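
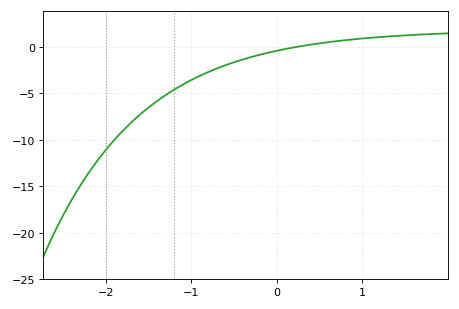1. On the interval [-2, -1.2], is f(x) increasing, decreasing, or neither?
increasing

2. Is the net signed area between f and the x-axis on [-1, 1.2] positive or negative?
negative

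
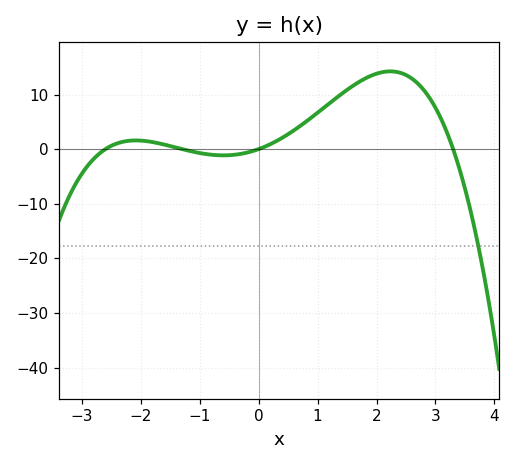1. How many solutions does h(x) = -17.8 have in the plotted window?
1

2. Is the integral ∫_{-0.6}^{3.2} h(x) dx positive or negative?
positive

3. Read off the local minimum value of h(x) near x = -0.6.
-1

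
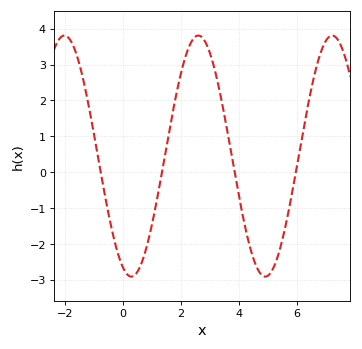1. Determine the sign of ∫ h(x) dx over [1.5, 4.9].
positive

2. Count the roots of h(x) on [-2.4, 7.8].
4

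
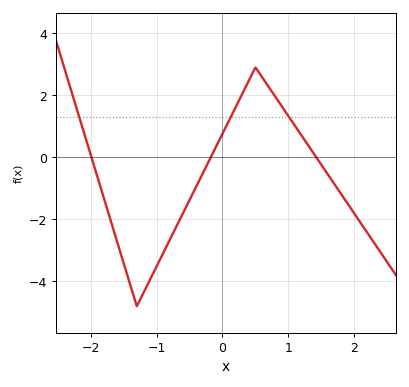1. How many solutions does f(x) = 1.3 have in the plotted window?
3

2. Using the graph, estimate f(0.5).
2.8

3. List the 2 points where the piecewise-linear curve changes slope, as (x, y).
(-1.3, -4.8); (0.5, 2.9)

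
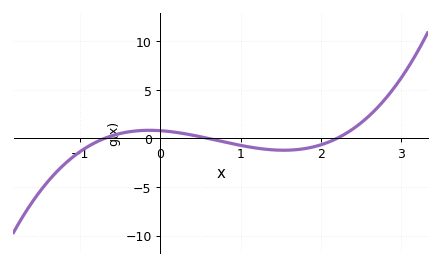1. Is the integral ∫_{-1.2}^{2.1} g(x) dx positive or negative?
negative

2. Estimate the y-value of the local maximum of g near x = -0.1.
0.844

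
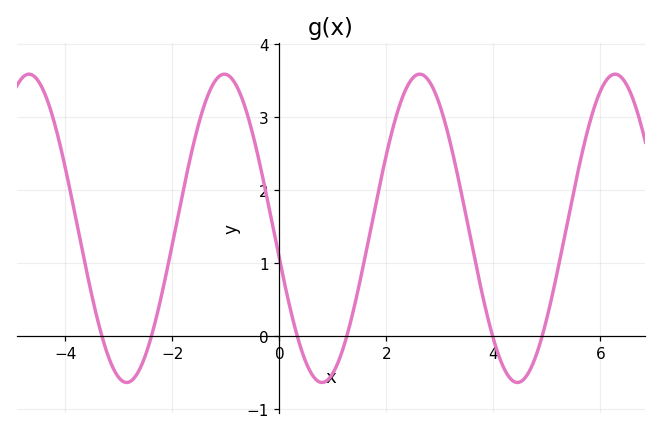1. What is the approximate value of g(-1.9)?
1.6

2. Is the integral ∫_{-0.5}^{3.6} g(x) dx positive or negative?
positive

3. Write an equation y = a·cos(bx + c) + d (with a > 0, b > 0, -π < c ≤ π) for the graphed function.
y = 2.11cos(1.7x + 1.8) + 1.48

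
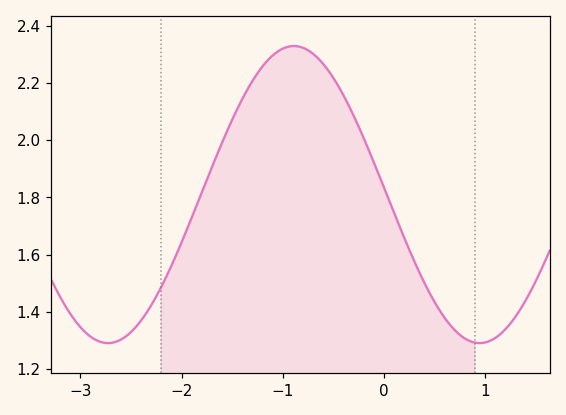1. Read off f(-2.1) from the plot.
1.56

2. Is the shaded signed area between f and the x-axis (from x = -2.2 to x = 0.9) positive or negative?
positive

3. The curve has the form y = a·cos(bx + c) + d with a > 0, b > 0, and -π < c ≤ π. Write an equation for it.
y = 0.52cos(1.7x + 1.5) + 1.81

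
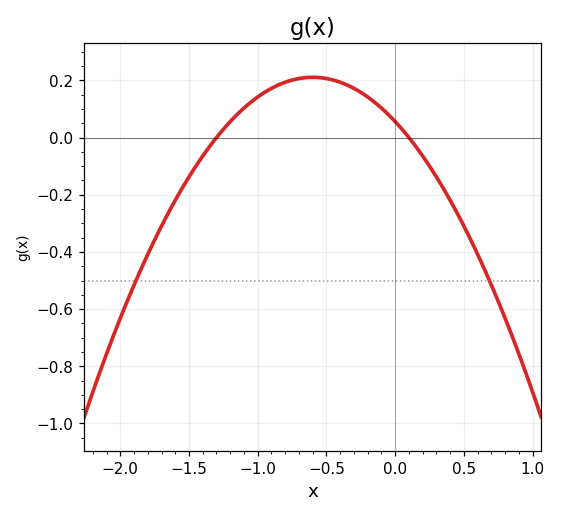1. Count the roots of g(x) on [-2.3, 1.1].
2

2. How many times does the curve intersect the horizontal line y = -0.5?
2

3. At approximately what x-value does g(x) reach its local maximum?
-0.6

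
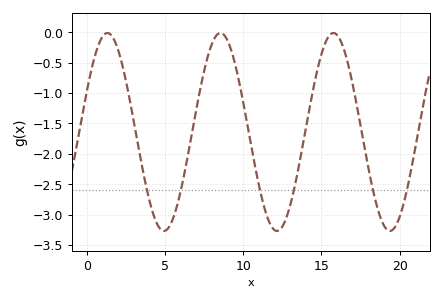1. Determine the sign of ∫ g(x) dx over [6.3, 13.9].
negative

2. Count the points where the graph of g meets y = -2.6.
6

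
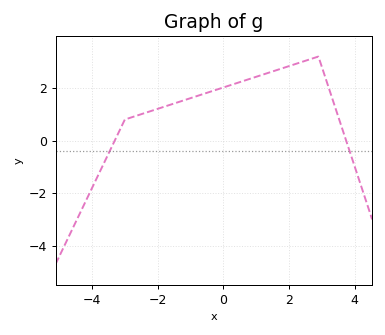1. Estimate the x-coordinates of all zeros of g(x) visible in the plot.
-3.31, 3.74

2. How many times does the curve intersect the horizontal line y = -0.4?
2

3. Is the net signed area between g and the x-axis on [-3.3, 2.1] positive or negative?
positive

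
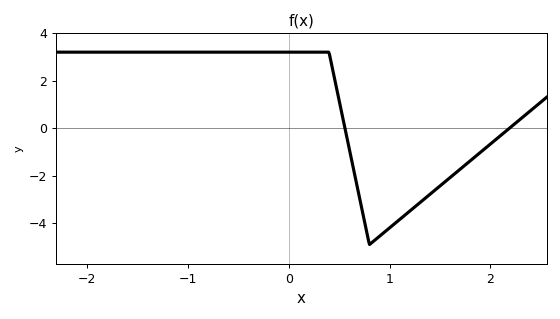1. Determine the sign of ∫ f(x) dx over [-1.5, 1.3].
positive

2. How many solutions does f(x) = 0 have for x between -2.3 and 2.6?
2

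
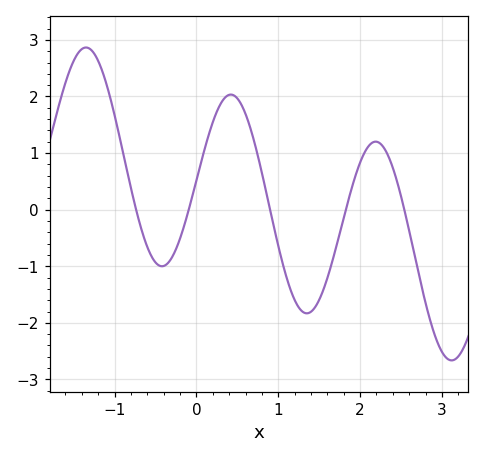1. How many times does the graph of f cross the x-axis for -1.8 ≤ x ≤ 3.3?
5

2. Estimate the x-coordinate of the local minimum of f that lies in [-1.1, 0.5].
-0.4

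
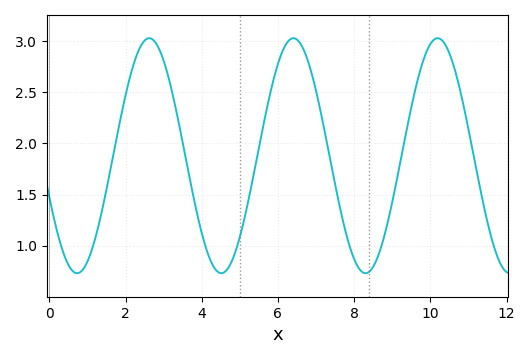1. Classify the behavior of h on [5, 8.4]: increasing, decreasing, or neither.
neither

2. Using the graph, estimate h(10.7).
2.64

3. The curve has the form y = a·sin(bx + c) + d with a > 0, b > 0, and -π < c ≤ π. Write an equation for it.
y = 1.15sin(1.66x - 2.78) + 1.88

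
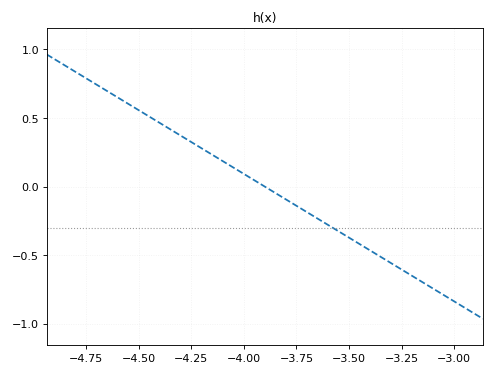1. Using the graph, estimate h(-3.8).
-0.1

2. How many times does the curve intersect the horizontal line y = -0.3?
1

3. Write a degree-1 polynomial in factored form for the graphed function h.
y = -0.93(x + 3.9)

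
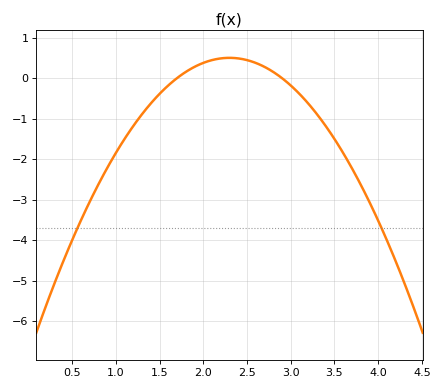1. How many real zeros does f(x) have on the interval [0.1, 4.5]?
2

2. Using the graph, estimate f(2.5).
0.4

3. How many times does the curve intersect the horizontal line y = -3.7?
2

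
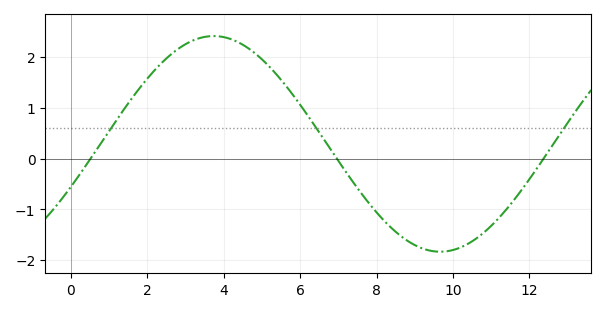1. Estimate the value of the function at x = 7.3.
-0.372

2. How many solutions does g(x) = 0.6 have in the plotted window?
3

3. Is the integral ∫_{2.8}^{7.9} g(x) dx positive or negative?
positive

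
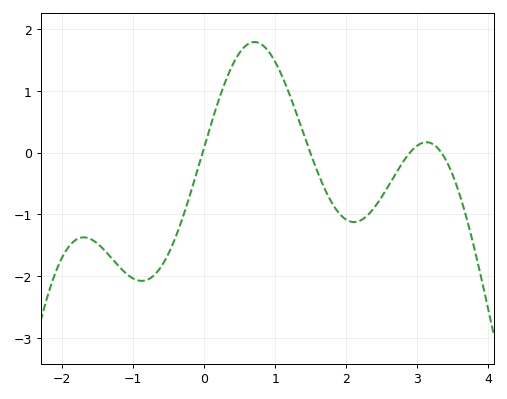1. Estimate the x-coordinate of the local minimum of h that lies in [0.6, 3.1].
2.11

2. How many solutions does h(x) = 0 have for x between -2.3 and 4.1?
4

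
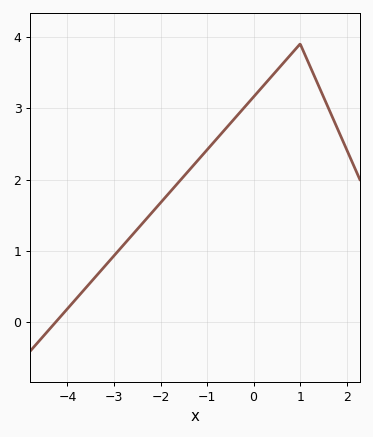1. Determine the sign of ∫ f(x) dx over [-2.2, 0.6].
positive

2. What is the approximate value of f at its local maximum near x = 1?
3.9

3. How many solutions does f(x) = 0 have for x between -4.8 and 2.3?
1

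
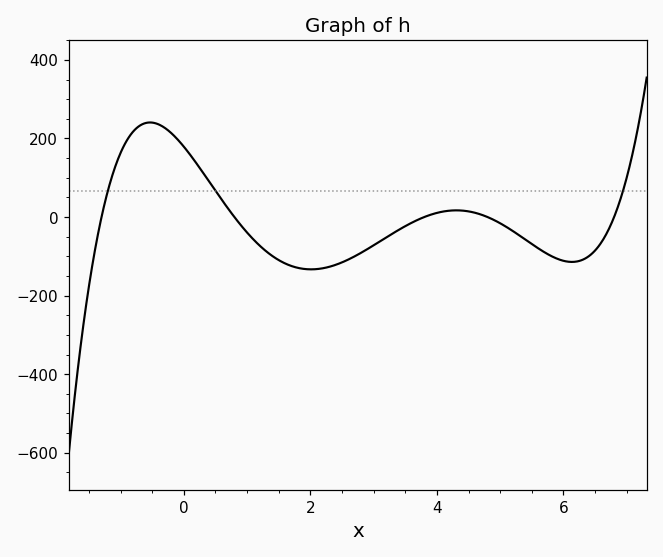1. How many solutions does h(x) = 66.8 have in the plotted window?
3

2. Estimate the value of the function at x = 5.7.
-89.7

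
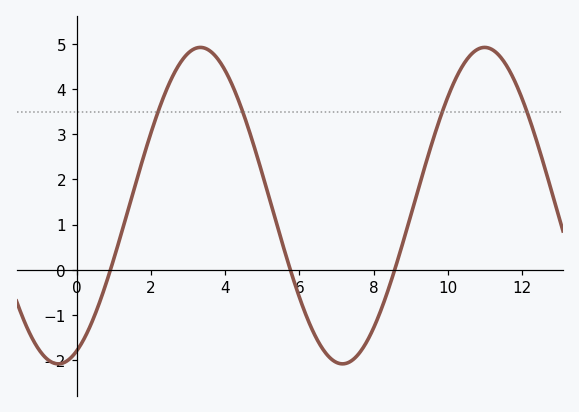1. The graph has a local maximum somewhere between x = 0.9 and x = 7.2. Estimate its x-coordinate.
3.4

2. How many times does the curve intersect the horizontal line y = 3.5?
4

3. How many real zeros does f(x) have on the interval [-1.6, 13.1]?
3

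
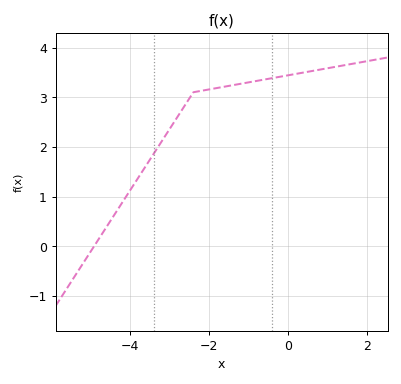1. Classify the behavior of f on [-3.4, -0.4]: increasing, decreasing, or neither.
increasing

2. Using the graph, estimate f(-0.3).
3.4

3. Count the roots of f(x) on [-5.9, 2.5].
1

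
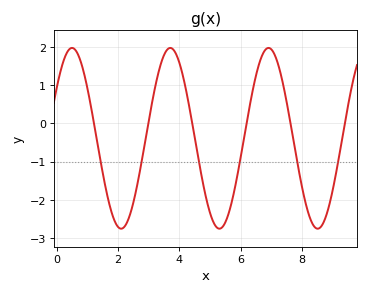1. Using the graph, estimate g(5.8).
-1.7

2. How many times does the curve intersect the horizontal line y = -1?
6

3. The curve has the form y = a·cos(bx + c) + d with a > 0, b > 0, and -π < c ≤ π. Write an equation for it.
y = 2.36cos(2x - 0.98) - 0.39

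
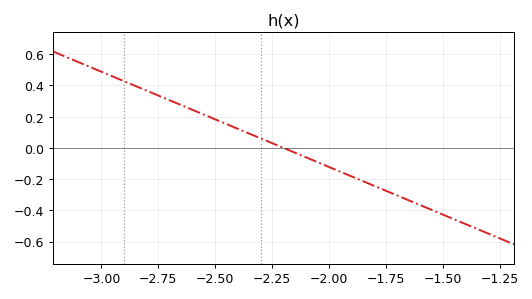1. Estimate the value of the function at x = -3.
0.488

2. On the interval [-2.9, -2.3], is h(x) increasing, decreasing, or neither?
decreasing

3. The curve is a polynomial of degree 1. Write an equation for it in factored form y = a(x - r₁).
y = -0.61(x + 2.2)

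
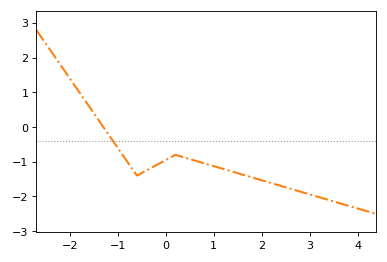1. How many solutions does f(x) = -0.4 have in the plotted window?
1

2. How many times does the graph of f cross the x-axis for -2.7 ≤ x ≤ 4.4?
1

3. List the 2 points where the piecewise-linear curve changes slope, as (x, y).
(-0.6, -1.4); (0.2, -0.8)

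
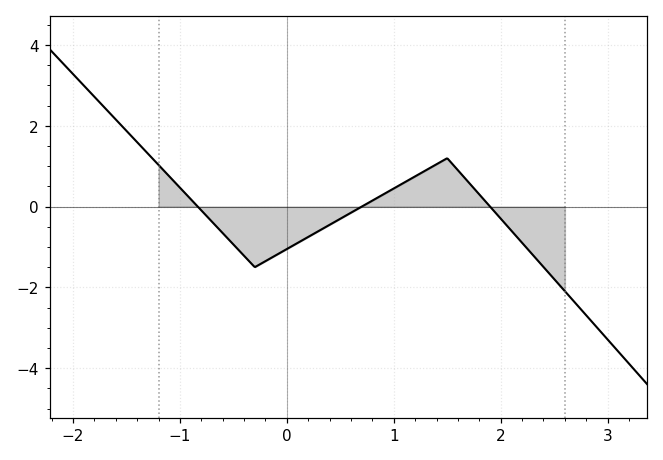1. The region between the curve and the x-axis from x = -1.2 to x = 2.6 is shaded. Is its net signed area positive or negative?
negative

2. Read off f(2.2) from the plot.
-0.8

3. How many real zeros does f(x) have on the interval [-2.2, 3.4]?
3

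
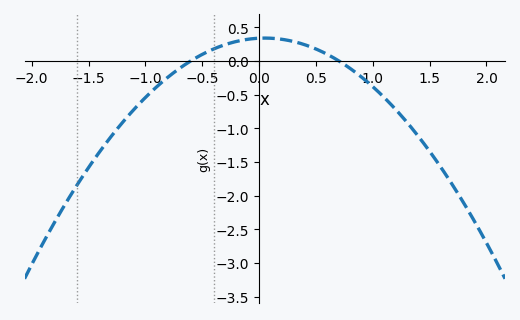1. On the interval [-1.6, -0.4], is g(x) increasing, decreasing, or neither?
increasing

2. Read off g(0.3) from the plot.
0.3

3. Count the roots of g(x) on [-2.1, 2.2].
2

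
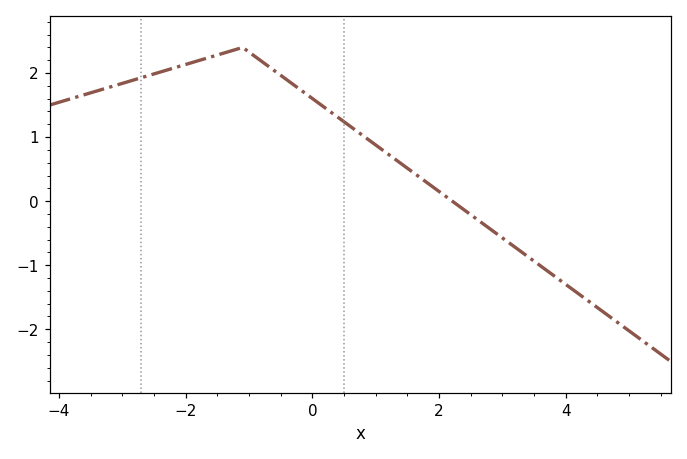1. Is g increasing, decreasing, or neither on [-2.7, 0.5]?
neither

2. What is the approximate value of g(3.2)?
-0.719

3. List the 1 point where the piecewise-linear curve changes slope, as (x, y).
(-1.1, 2.4)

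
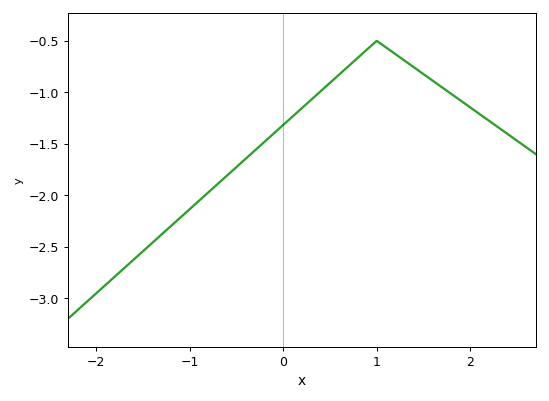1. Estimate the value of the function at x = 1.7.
-0.95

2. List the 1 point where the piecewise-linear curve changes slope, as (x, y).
(1, -0.5)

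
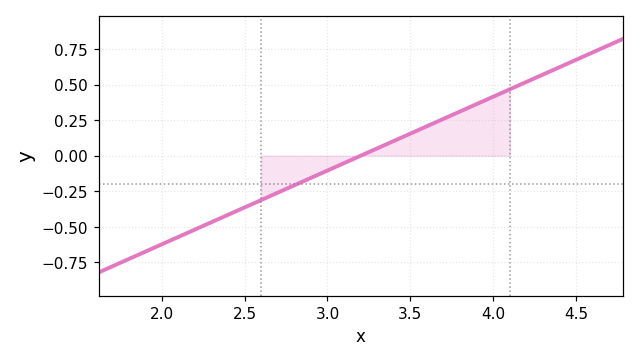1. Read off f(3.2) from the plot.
0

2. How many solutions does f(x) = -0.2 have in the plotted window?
1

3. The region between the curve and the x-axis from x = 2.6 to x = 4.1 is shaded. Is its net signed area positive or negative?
positive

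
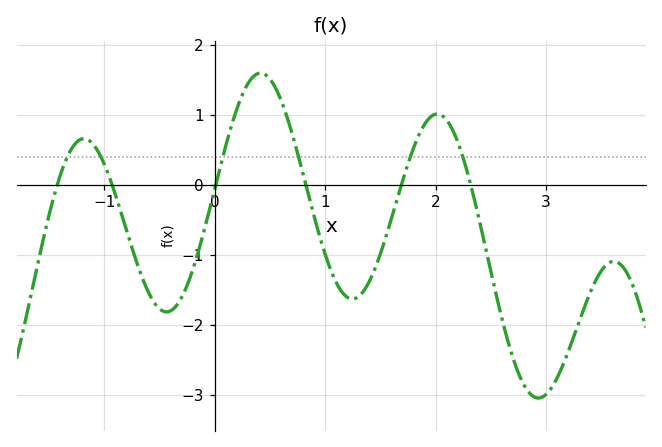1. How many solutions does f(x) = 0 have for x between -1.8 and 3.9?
6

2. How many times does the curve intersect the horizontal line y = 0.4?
6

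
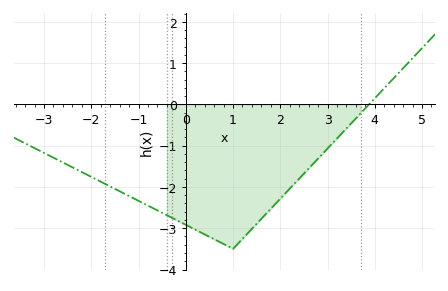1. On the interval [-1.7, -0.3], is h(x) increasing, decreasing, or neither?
decreasing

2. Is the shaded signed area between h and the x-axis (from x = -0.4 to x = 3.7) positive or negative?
negative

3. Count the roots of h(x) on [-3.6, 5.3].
1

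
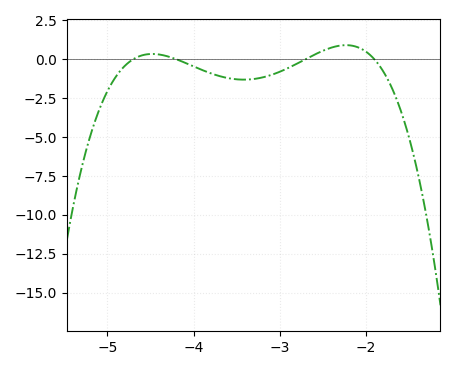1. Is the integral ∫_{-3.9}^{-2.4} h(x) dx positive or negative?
negative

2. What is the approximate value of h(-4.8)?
-0.438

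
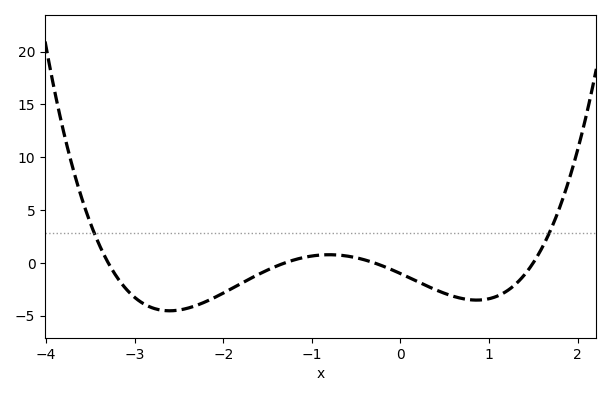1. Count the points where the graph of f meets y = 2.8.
2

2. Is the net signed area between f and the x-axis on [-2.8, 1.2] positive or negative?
negative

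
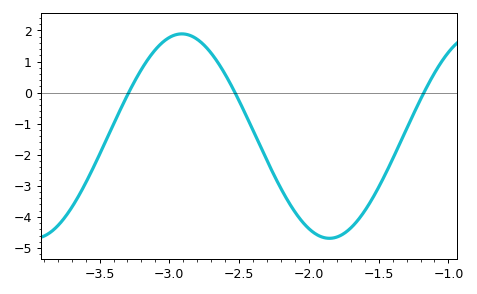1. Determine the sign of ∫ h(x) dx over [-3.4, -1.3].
negative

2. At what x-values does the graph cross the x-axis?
-3.3, -2.55, -1.2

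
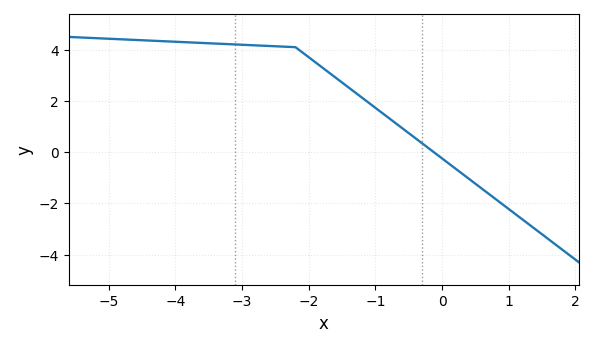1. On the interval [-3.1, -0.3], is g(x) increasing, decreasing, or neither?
decreasing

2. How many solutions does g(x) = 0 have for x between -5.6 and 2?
1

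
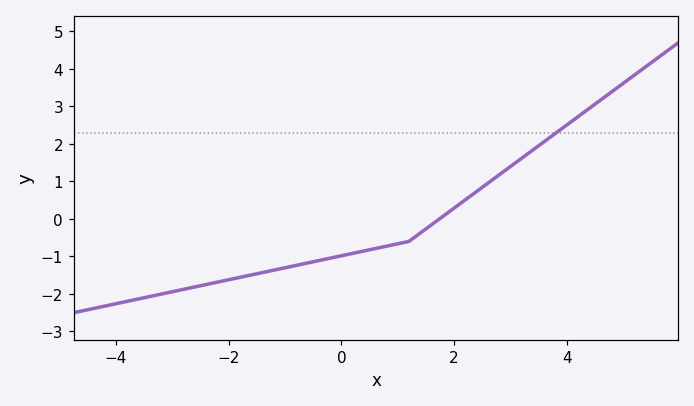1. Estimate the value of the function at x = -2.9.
-1.9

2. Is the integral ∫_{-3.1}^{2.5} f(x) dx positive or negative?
negative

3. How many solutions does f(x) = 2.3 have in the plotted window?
1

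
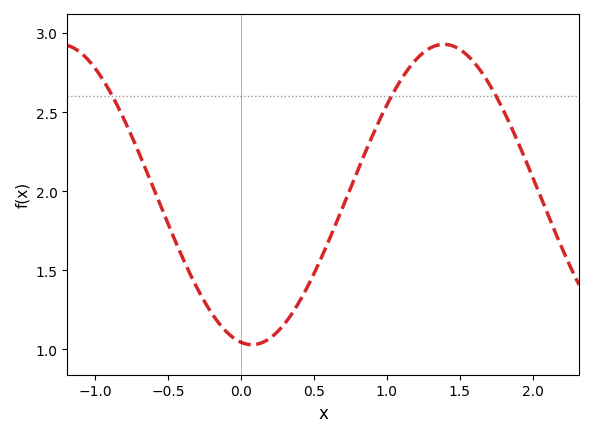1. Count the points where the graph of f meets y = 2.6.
3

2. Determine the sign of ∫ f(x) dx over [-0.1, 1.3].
positive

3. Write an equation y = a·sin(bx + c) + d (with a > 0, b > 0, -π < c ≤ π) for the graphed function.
y = 0.95sin(2.4x - 1.8) + 1.98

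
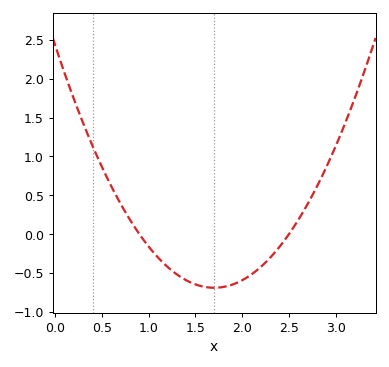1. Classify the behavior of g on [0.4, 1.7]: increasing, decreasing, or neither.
decreasing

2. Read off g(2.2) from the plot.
-0.4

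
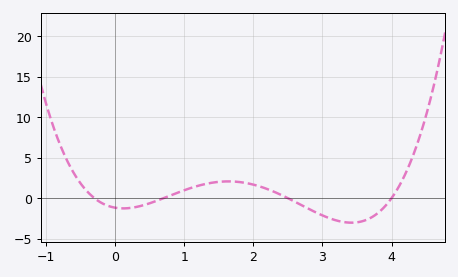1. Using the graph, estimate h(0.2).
-1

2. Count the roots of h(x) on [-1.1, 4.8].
4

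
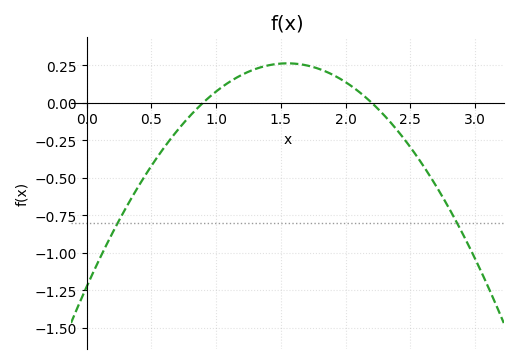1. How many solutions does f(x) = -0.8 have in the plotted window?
2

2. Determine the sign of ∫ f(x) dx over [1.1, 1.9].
positive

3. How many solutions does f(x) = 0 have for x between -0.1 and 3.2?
2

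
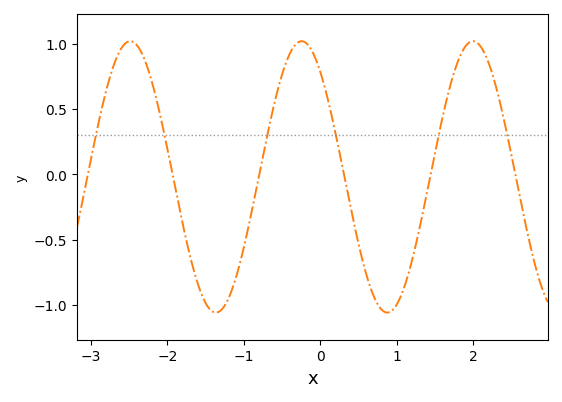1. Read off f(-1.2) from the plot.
-0.95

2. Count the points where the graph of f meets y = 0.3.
6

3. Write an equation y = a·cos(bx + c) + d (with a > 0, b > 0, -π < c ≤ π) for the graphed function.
y = 1.04cos(2.8x + 0.682) - 0.02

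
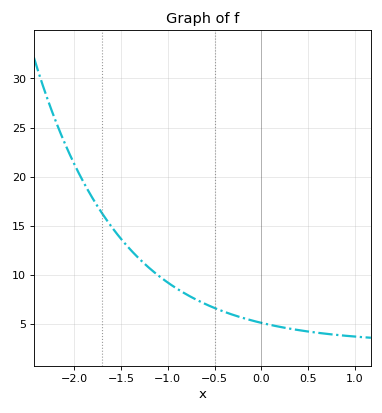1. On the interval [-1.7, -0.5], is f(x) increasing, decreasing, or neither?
decreasing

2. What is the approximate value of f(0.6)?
4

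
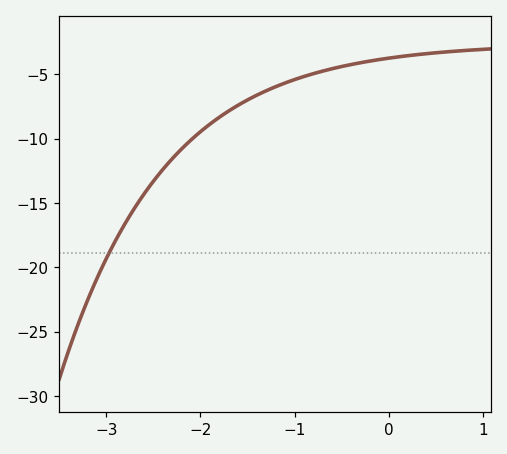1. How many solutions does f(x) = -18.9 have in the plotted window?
1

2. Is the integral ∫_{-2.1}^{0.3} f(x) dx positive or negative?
negative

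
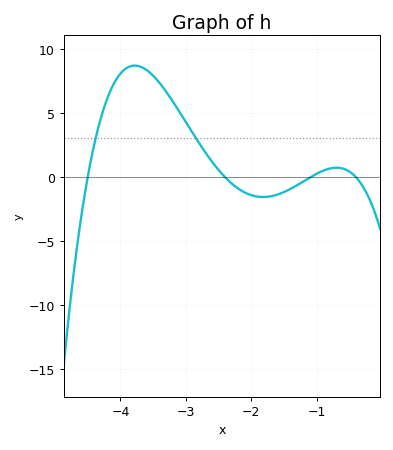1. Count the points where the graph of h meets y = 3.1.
2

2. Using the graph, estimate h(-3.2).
6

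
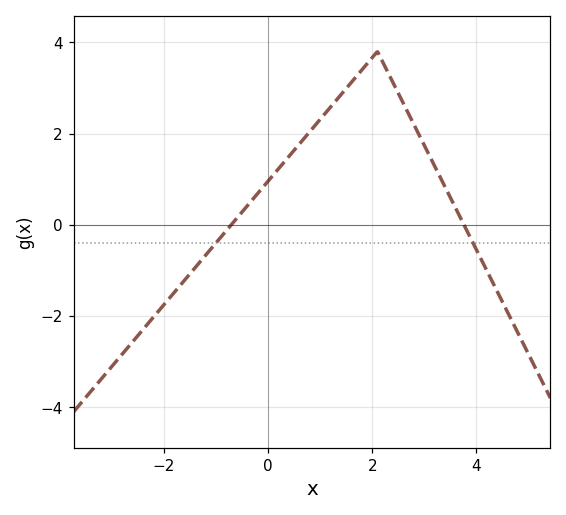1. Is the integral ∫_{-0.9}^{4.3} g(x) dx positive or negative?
positive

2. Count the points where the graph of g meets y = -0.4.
2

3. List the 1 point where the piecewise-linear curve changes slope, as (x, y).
(2.1, 3.8)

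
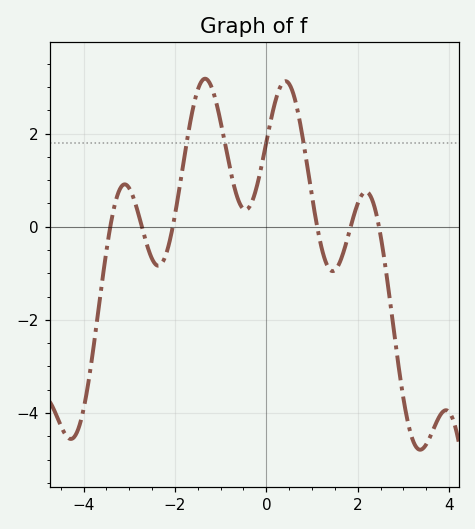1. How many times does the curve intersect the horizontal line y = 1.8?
4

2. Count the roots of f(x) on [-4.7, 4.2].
6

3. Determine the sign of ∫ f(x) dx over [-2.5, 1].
positive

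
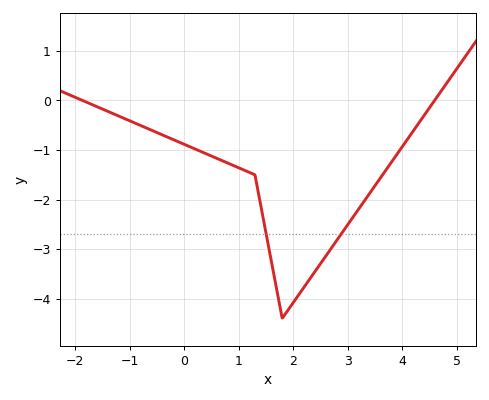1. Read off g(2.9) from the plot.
-2.7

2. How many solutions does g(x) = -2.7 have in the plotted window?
2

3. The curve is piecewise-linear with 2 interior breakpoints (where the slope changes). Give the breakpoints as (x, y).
(1.3, -1.5); (1.8, -4.4)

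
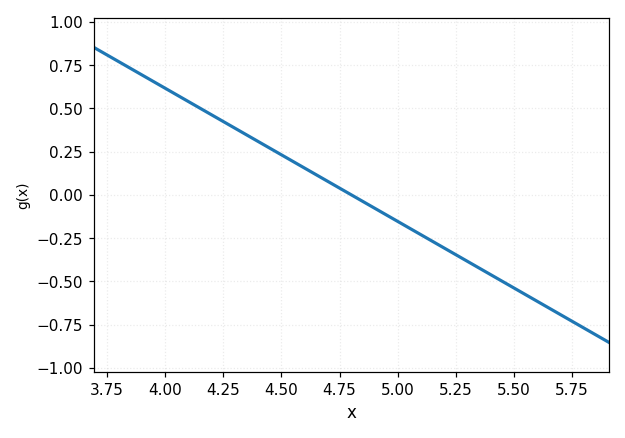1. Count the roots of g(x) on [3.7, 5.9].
1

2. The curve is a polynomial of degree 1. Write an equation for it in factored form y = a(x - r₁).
y = -0.77(x - 4.8)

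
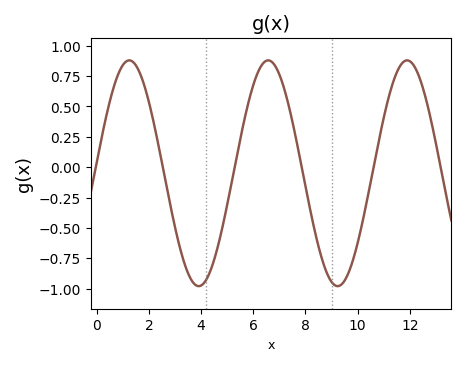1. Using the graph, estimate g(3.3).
-0.75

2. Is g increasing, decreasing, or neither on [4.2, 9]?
neither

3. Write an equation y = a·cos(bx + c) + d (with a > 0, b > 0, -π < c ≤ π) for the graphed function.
y = 0.93cos(1.18x - 1.47) - 0.05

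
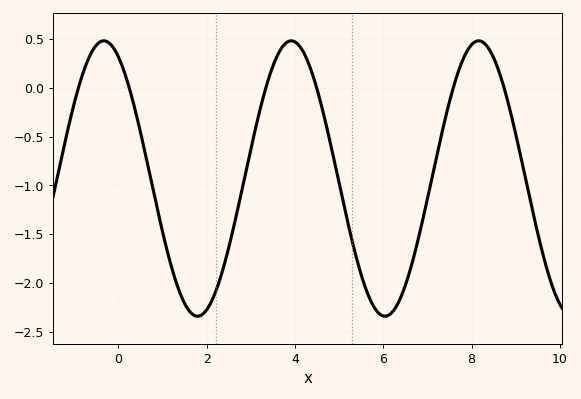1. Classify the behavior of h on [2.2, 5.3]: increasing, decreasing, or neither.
neither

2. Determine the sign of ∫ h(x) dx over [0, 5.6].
negative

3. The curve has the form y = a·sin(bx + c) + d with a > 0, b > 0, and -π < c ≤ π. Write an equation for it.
y = 1.41sin(1.5x + 2.1) - 0.93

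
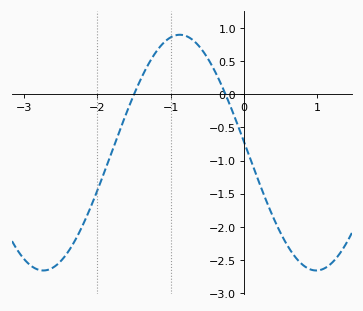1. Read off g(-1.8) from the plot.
-0.863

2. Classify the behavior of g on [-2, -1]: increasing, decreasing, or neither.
increasing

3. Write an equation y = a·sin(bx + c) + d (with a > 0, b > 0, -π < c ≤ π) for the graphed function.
y = 1.78sin(1.69x + 3.05) - 0.88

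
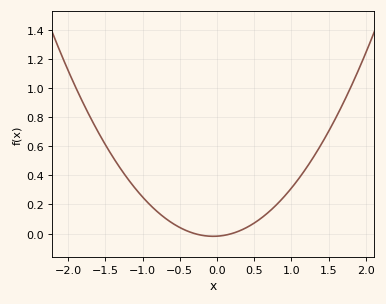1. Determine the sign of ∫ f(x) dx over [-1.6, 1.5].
positive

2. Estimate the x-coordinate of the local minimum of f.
-0.05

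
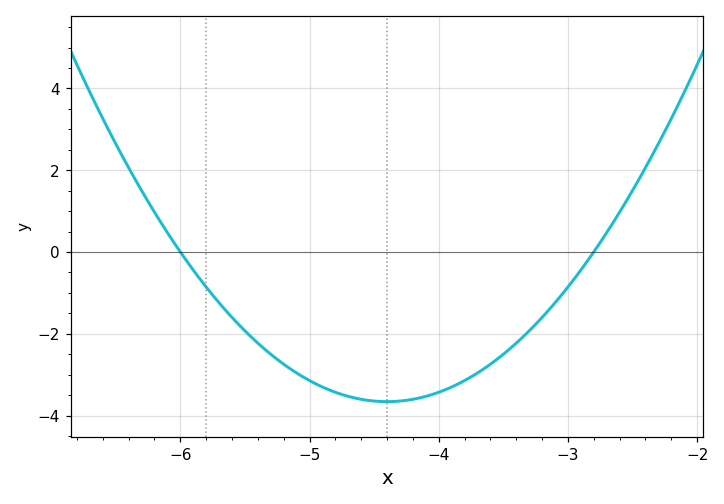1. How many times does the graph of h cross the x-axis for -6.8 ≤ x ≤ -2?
2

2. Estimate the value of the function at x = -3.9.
-3.4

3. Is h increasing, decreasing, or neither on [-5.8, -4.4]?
decreasing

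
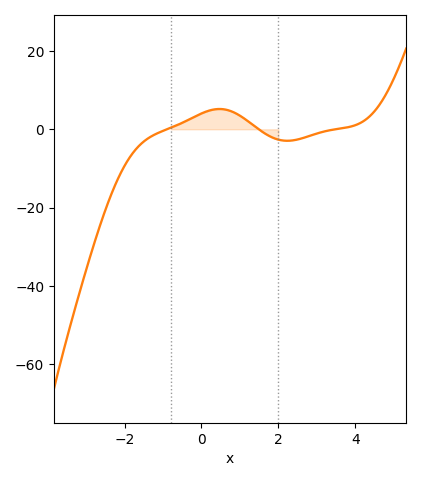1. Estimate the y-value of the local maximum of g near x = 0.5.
5.19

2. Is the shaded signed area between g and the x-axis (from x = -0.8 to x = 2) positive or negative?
positive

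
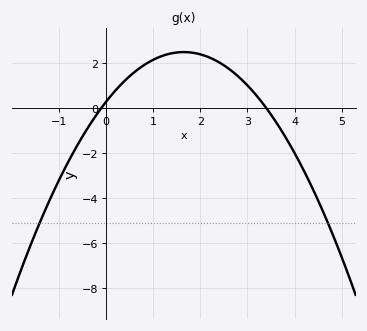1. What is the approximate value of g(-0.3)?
-0.599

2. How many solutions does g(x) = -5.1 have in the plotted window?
2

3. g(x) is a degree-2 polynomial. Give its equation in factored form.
y = -0.81(x + 0.1)(x - 3.4)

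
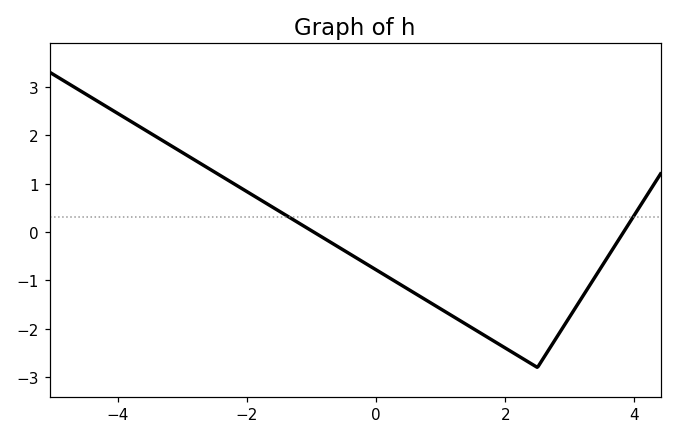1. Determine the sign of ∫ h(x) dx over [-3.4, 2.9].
negative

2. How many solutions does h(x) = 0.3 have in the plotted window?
2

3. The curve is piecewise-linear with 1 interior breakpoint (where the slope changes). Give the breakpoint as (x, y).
(2.5, -2.8)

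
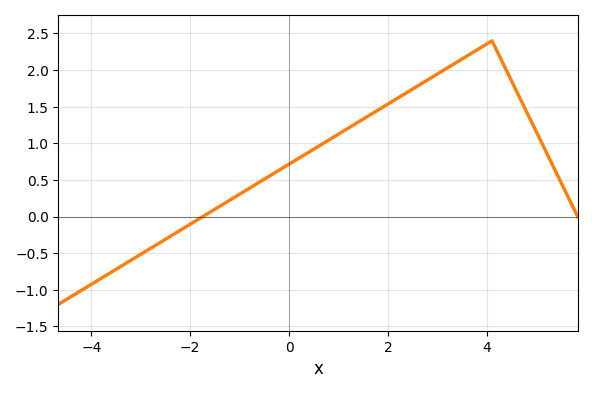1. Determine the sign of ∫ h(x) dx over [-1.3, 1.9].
positive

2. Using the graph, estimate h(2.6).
1.78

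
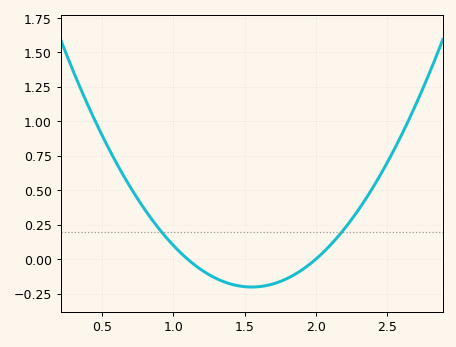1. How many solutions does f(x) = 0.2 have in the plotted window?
2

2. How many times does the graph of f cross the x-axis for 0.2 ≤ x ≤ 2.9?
2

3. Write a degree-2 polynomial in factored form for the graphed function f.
y = 1(x - 1.1)(x - 2)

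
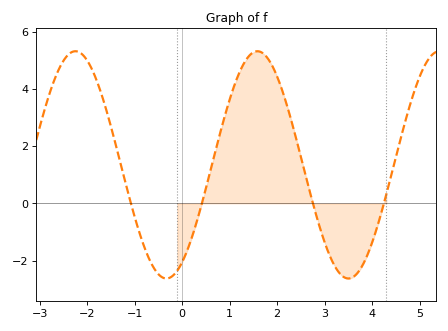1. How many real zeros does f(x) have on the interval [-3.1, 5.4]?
4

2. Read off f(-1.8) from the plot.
4.31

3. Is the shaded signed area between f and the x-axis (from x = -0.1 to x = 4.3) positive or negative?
positive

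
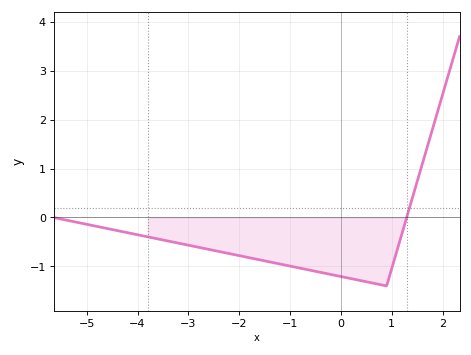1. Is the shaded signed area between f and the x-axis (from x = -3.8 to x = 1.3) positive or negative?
negative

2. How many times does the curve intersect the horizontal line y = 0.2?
1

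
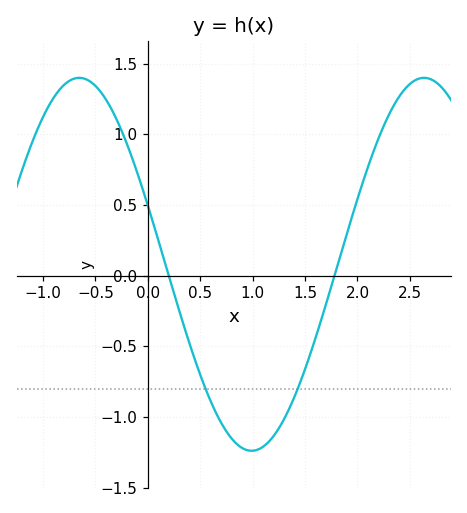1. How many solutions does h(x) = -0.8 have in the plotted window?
2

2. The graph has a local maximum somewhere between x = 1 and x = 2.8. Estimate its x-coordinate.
2.6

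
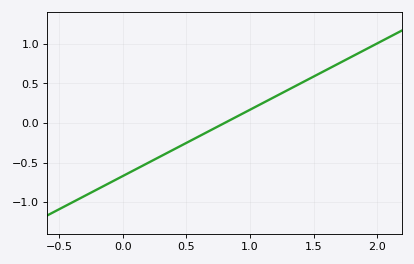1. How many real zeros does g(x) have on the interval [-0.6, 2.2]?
1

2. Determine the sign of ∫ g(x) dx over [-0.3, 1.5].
negative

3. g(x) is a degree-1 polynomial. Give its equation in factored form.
y = 0.84(x - 0.8)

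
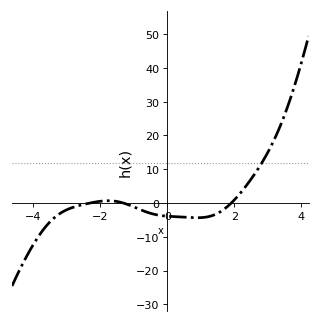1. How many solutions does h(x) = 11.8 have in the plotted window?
1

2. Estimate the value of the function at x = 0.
-4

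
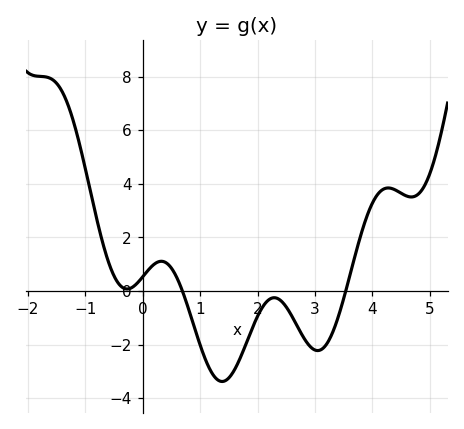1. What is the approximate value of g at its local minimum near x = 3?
-2.22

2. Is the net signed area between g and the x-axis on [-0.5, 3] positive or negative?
negative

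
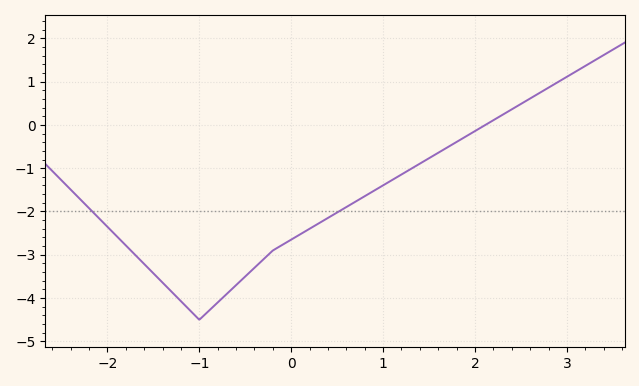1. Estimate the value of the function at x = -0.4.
-3.3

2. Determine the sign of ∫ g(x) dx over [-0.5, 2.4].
negative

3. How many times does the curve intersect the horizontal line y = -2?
2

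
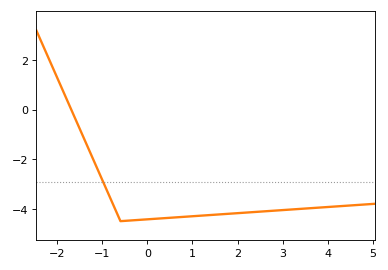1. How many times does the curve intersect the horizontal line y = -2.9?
1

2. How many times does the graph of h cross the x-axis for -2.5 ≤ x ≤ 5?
1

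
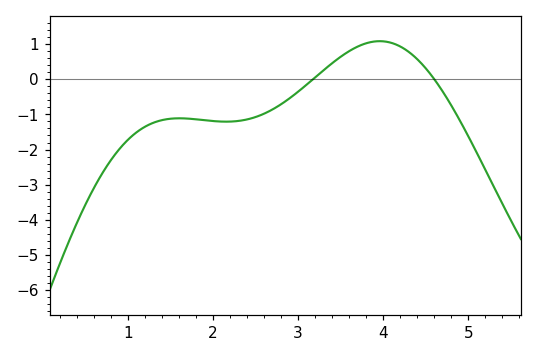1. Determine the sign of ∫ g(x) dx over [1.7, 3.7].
negative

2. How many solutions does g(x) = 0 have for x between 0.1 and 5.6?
2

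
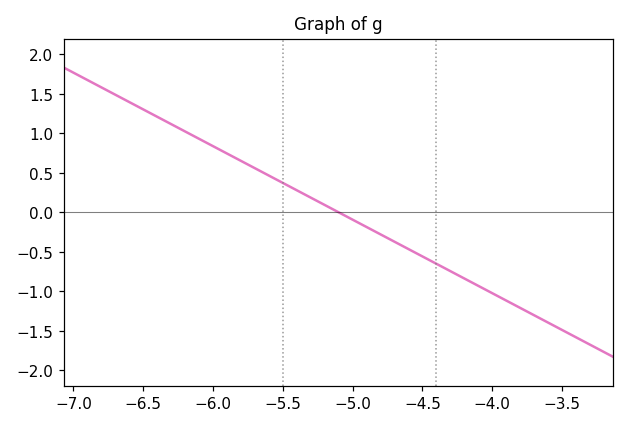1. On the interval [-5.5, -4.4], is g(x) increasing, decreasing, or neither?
decreasing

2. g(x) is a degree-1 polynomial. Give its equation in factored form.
y = -0.93(x + 5.1)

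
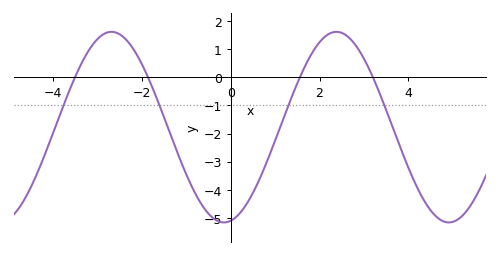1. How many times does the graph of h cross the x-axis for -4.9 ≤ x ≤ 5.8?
4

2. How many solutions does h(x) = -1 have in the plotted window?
4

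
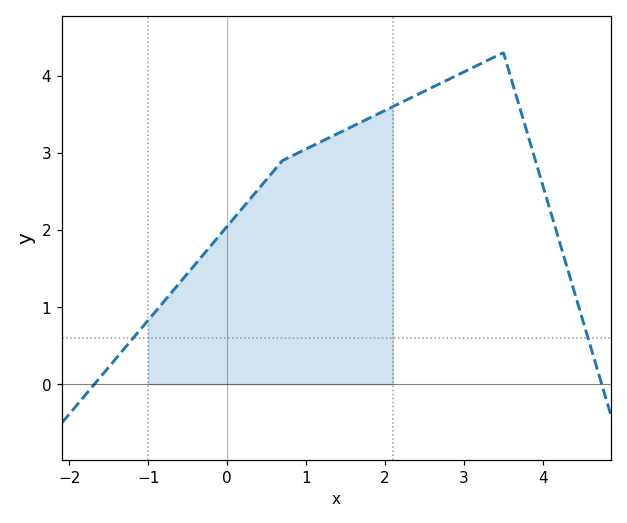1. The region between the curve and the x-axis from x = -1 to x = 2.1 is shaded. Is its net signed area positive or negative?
positive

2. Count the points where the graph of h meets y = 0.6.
2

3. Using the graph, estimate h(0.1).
2.17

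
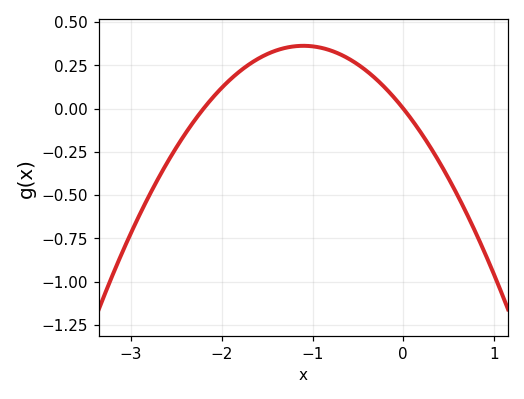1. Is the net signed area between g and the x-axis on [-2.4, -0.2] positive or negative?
positive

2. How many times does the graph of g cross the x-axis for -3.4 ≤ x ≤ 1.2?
2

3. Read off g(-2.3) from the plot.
-0.069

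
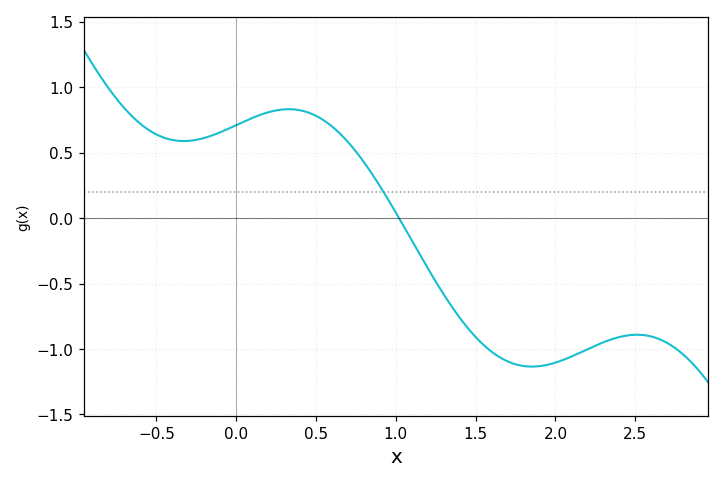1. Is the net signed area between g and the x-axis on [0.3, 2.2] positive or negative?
negative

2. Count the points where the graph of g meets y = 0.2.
1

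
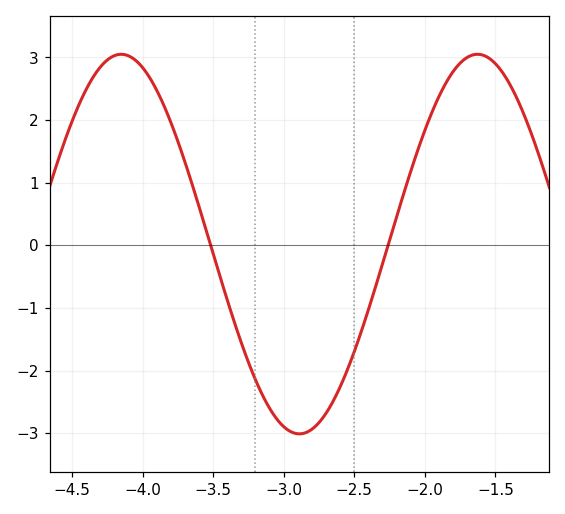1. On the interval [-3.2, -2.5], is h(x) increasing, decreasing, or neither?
neither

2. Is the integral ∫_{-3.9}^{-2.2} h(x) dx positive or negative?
negative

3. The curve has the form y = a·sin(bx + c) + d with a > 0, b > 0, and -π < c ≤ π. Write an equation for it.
y = 3.03sin(2.49x - 0.66) + 0.02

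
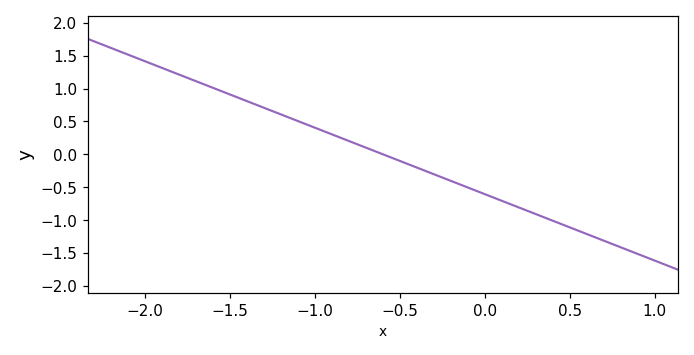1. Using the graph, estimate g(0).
-0.6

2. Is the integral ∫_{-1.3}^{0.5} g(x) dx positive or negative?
negative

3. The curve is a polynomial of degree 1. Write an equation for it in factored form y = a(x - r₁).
y = -1.01(x + 0.6)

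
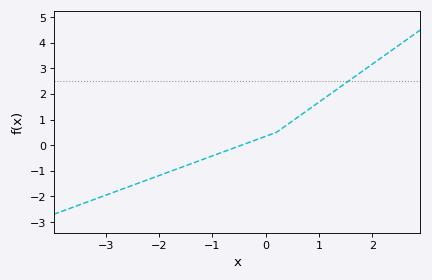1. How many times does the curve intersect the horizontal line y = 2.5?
1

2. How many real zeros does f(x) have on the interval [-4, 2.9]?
1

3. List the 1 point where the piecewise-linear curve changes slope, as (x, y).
(0.2, 0.5)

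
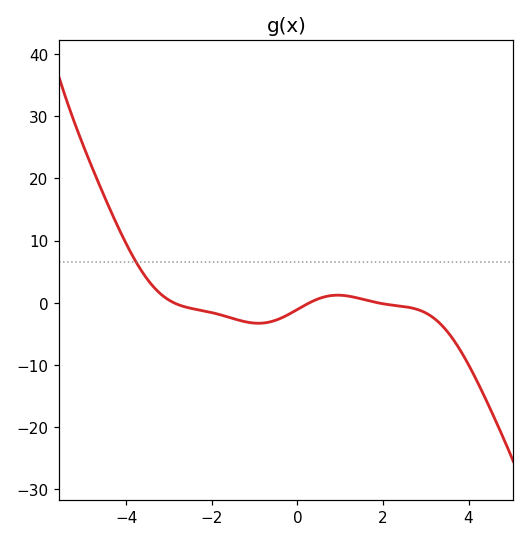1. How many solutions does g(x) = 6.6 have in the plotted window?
1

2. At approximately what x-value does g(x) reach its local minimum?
-0.909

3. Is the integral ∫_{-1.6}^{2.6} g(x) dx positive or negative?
negative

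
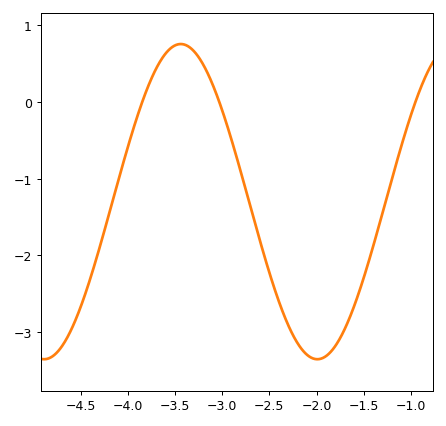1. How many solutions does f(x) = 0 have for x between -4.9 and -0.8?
3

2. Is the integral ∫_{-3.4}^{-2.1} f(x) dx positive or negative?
negative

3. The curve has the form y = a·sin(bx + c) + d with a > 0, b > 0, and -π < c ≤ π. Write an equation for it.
y = 2.05sin(2.2x + 2.8) - 1.3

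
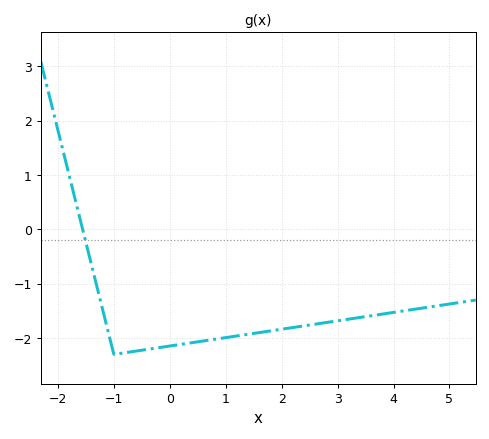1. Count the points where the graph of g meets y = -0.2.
1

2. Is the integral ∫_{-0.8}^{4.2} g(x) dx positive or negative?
negative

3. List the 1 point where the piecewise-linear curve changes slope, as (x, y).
(-1, -2.3)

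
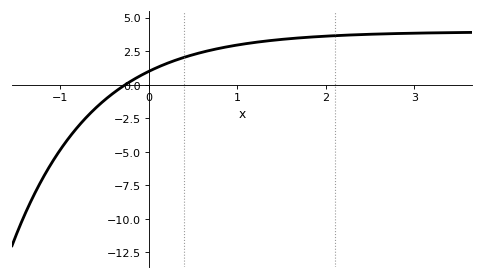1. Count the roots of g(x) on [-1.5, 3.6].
1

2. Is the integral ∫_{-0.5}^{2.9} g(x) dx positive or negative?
positive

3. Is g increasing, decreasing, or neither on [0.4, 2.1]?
increasing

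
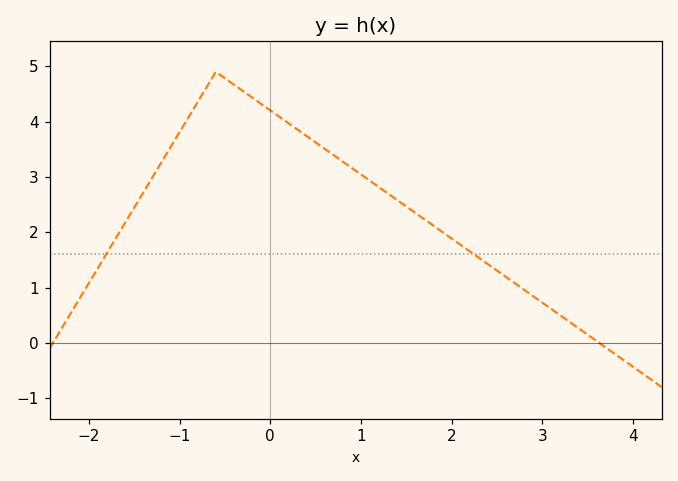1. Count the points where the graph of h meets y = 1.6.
2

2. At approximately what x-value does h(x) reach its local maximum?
-0.6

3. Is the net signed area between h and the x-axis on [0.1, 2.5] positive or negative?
positive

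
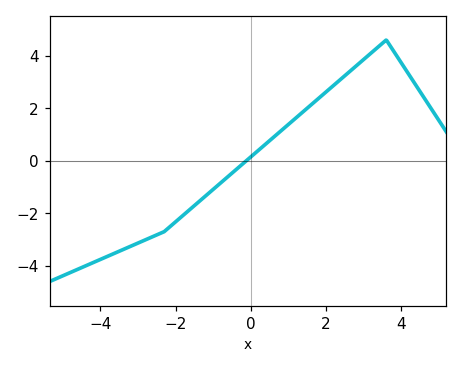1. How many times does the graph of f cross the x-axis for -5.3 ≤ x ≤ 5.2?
1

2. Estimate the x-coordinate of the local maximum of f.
3.6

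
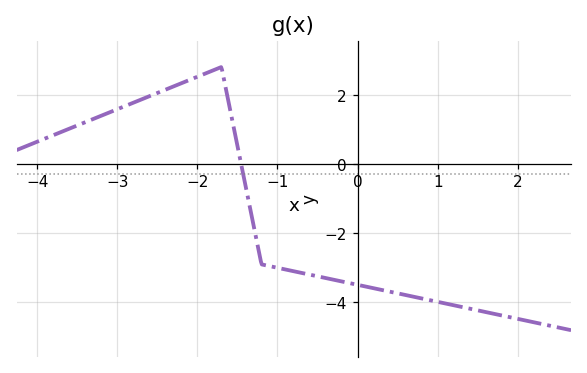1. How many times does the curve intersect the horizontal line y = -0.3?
1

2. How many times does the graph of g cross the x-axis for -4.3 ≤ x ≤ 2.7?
1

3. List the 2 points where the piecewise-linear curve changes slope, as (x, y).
(-1.7, 2.8); (-1.2, -2.9)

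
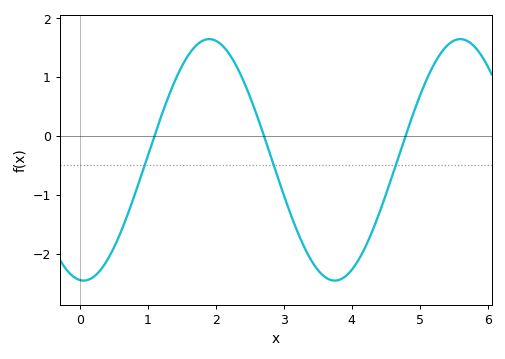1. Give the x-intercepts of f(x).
1.1, 2.7, 4.8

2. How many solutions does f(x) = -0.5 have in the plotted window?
3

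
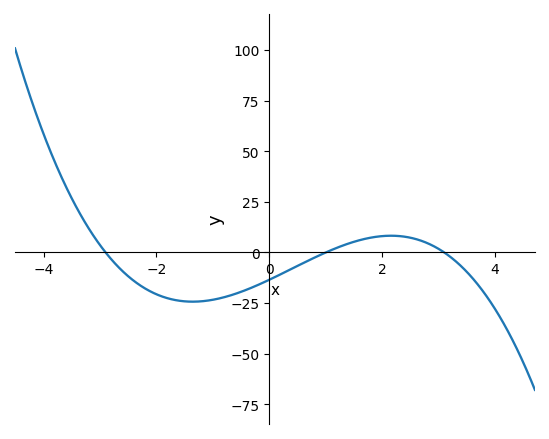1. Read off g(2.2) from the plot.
8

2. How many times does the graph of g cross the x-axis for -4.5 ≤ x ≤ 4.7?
3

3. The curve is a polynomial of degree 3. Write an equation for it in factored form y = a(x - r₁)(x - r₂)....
y = -1.5(x + 2.9)(x - 1)(x - 3.1)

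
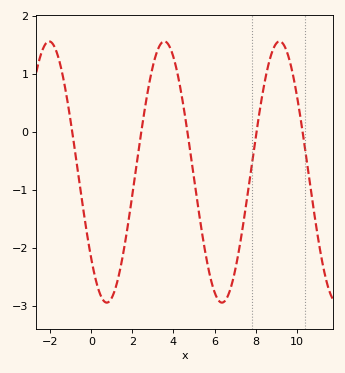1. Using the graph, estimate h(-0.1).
-2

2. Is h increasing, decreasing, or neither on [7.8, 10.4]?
neither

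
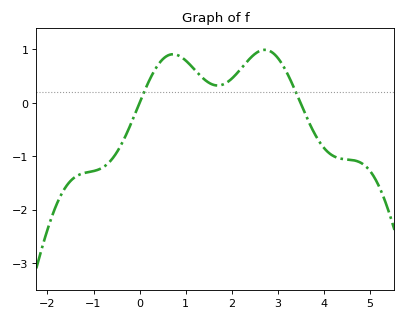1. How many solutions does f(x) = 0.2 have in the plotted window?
2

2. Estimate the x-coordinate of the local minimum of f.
1.6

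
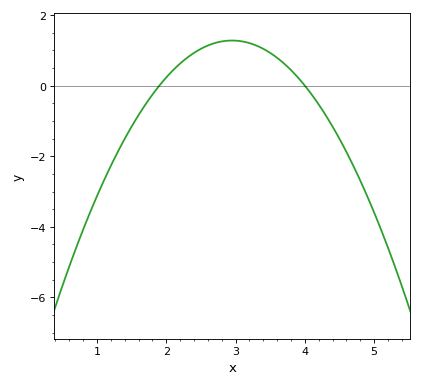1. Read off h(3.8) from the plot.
0.4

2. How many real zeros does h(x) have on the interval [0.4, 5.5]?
2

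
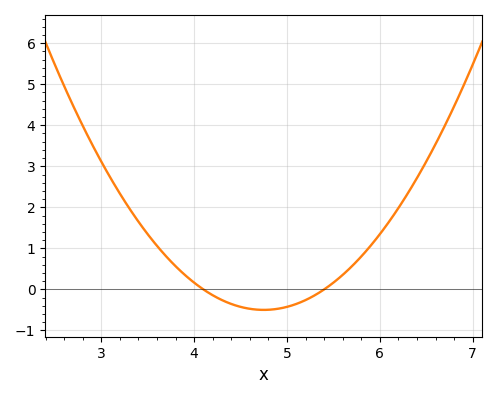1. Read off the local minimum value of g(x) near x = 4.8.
-0.499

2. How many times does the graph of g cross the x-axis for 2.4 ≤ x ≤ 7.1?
2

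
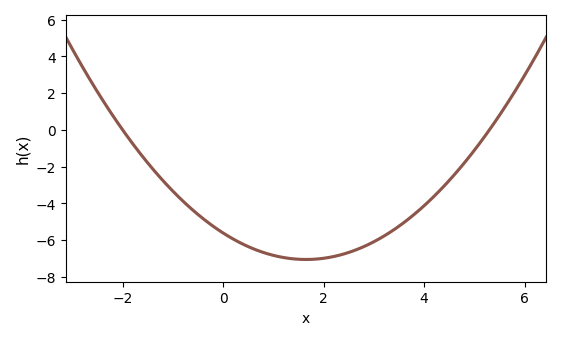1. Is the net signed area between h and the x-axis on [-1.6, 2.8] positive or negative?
negative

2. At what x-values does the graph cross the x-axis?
-2, 5.4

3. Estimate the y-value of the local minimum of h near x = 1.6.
-7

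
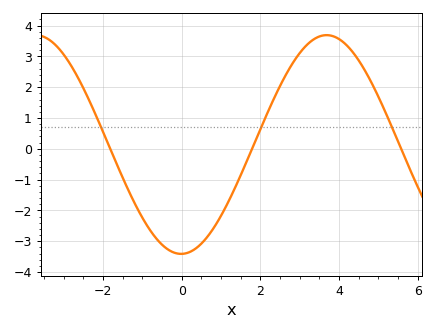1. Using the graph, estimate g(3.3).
3.5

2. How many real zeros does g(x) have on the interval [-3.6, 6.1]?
3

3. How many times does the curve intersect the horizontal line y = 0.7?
3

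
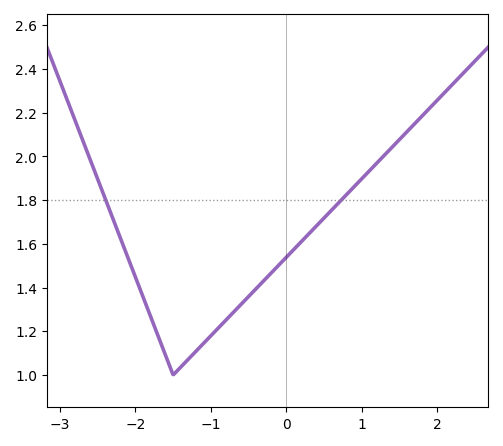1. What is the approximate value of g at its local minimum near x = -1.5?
1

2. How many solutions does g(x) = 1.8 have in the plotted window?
2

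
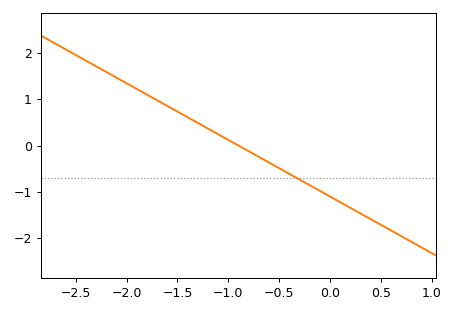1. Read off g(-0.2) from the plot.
-0.854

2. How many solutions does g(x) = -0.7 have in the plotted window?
1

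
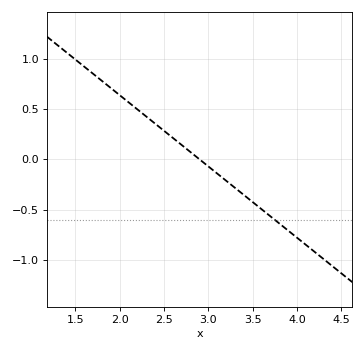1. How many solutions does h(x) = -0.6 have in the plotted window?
1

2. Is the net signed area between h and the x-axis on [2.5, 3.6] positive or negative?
negative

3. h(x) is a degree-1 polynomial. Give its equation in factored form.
y = -0.71(x - 2.9)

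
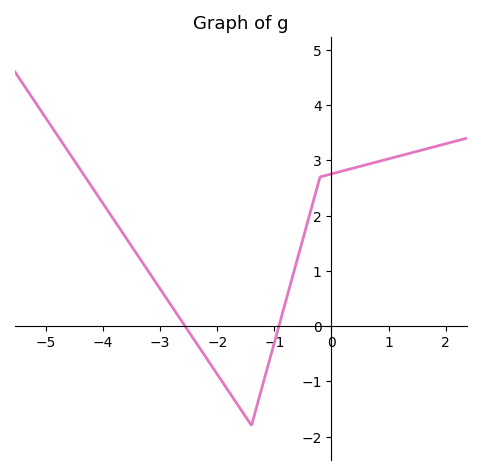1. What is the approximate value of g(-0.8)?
0.4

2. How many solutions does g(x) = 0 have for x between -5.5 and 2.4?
2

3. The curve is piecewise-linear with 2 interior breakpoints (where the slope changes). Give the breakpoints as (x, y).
(-1.4, -1.8); (-0.2, 2.7)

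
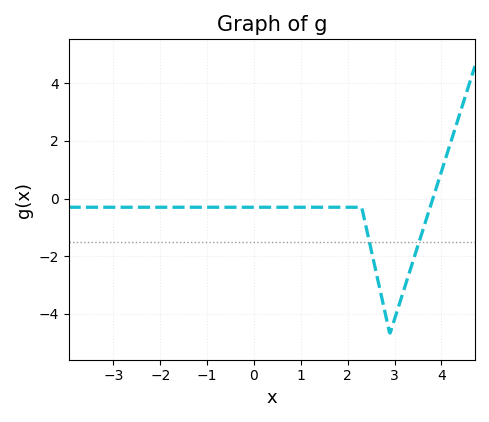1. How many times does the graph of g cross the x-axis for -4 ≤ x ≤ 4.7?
1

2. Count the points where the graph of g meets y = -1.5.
2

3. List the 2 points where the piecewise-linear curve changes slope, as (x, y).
(2.3, -0.3); (2.9, -4.7)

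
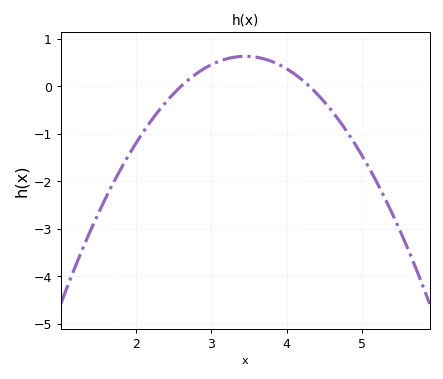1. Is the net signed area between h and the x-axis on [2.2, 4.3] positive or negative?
positive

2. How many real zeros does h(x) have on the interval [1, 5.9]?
2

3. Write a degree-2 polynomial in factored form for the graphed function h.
y = -0.87(x - 2.6)(x - 4.3)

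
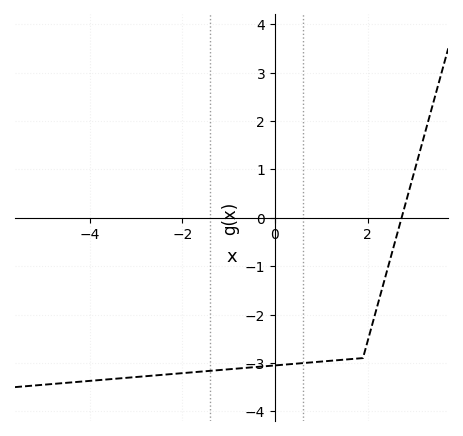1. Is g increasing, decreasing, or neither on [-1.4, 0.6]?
increasing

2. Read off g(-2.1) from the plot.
-3.2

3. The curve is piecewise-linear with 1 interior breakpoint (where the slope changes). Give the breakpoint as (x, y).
(1.9, -2.9)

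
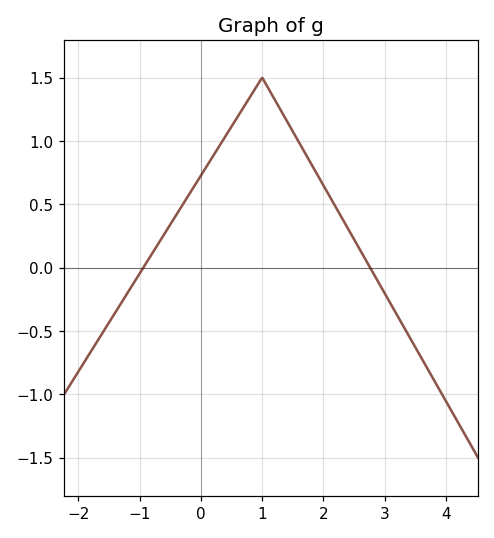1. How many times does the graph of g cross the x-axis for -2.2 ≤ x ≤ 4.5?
2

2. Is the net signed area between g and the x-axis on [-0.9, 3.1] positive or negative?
positive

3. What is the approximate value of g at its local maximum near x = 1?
1.5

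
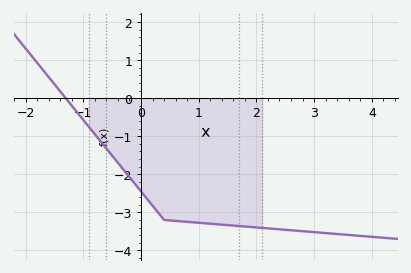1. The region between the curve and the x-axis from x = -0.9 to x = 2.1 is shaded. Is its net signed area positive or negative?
negative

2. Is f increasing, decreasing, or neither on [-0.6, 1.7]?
decreasing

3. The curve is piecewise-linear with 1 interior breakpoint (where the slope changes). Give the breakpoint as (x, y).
(0.4, -3.2)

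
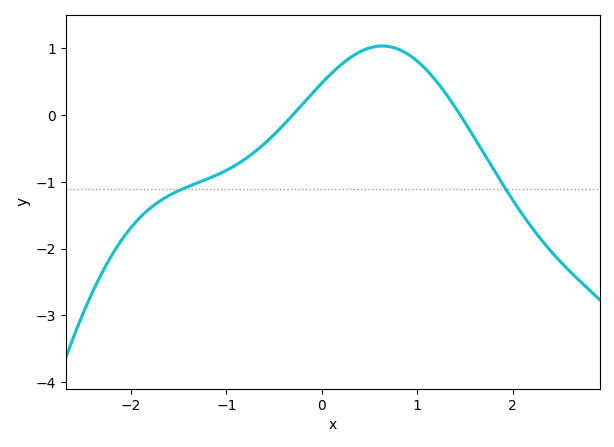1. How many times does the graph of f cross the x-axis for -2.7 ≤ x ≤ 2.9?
2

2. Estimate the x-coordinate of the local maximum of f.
0.6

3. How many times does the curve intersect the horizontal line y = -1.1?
2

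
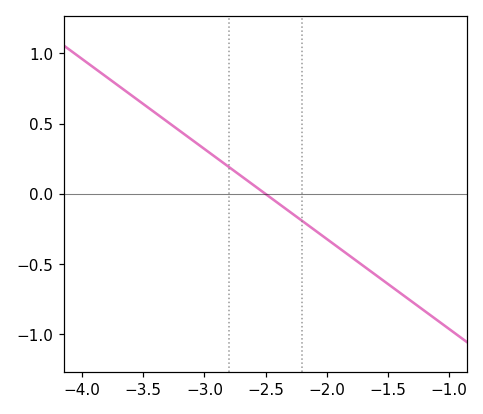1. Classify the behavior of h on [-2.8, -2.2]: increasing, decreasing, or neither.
decreasing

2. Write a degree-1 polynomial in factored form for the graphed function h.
y = -0.64(x + 2.5)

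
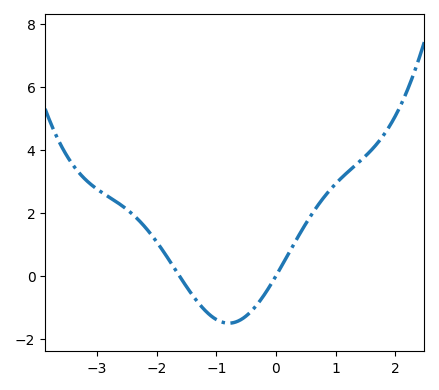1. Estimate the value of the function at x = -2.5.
2.11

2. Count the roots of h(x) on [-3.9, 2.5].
2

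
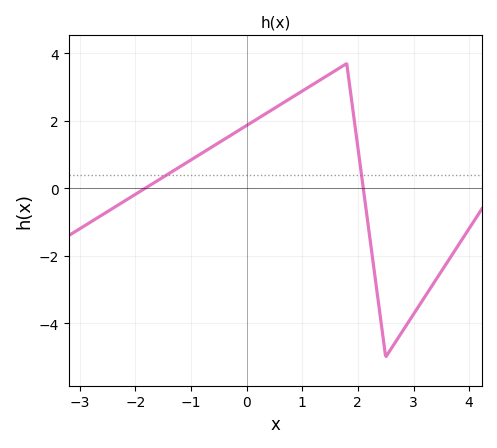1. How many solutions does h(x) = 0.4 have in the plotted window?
2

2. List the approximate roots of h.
-1.83, 2.1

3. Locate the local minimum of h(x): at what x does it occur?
2.5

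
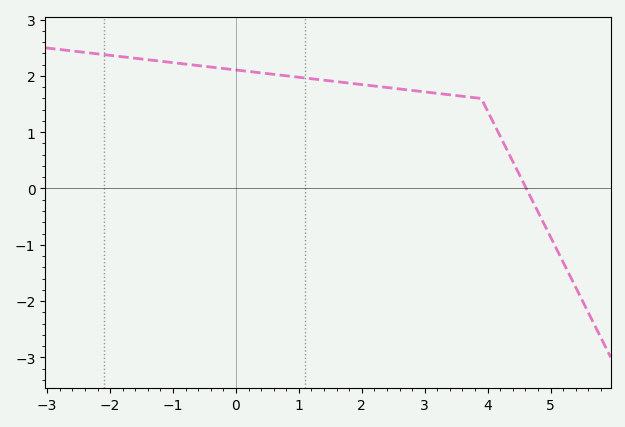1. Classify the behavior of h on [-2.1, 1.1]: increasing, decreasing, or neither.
decreasing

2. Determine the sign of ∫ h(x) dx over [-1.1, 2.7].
positive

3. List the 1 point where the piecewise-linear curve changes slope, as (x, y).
(3.9, 1.6)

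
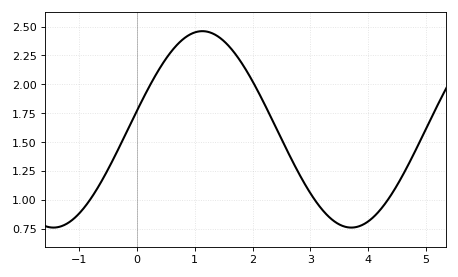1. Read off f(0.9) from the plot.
2.42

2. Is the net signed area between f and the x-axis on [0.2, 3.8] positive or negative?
positive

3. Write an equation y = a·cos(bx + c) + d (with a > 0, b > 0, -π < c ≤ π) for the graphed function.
y = 0.85cos(1.2x - 1.4) + 1.61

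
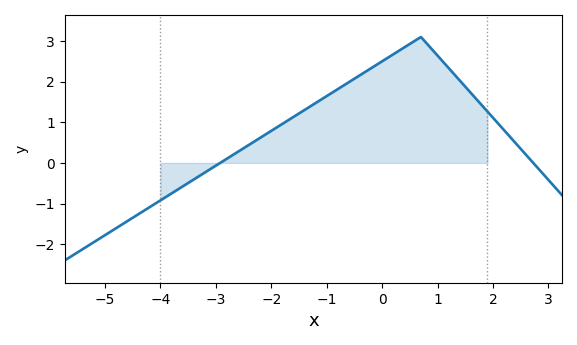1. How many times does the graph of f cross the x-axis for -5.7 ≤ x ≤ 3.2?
2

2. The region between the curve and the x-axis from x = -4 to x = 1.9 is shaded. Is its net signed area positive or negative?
positive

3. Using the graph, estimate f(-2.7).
0.19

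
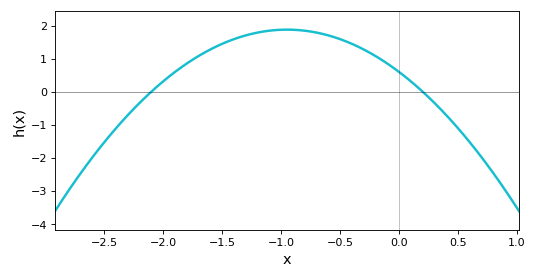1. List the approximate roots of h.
-2.1, 0.2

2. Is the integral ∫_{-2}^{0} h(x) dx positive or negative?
positive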